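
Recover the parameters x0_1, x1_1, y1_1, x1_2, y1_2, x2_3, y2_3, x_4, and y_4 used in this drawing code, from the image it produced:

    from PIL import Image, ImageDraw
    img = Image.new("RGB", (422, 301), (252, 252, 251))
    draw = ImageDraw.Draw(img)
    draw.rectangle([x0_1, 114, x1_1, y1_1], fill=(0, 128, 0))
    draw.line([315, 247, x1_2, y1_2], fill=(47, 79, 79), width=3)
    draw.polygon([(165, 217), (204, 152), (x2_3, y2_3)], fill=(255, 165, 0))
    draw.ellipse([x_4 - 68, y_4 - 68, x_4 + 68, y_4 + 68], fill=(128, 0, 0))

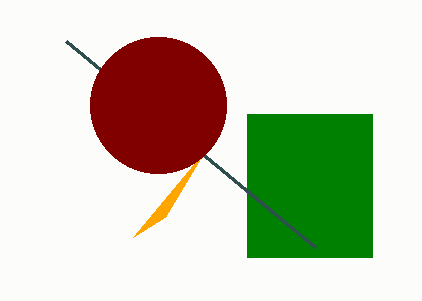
x0_1 = 247, x1_1 = 372, y1_1 = 257, x1_2 = 66, y1_2 = 41, x2_3 = 133, y2_3 = 237, x_4 = 158, y_4 = 105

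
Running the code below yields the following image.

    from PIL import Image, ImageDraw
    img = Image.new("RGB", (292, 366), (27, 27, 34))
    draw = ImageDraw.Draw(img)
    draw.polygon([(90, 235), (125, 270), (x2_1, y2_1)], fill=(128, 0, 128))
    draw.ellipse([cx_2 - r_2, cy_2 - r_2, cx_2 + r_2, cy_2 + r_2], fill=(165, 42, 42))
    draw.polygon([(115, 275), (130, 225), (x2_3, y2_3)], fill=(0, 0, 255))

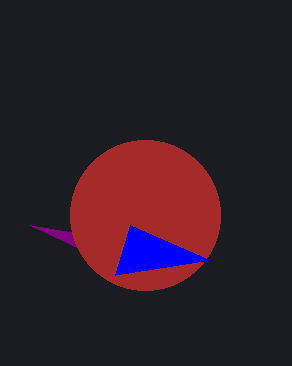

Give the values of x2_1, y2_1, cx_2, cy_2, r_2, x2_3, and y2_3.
x2_1 = 30; y2_1 = 225; cx_2 = 145; cy_2 = 215; r_2 = 75; x2_3 = 210; y2_3 = 260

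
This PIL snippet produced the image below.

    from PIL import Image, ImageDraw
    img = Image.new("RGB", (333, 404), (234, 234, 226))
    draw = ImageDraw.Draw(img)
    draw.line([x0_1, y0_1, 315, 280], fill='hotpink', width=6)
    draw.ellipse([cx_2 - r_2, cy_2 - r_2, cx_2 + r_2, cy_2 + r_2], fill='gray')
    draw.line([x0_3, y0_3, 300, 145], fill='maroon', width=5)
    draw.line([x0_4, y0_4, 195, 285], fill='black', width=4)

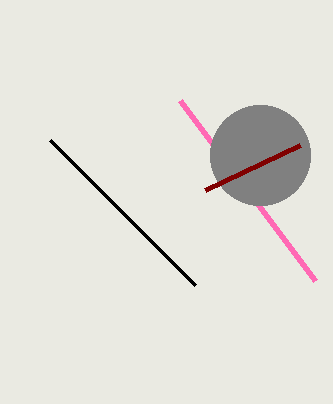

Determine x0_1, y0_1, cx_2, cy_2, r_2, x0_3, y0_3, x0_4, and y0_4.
x0_1 = 180, y0_1 = 100, cx_2 = 260, cy_2 = 155, r_2 = 50, x0_3 = 205, y0_3 = 190, x0_4 = 50, y0_4 = 140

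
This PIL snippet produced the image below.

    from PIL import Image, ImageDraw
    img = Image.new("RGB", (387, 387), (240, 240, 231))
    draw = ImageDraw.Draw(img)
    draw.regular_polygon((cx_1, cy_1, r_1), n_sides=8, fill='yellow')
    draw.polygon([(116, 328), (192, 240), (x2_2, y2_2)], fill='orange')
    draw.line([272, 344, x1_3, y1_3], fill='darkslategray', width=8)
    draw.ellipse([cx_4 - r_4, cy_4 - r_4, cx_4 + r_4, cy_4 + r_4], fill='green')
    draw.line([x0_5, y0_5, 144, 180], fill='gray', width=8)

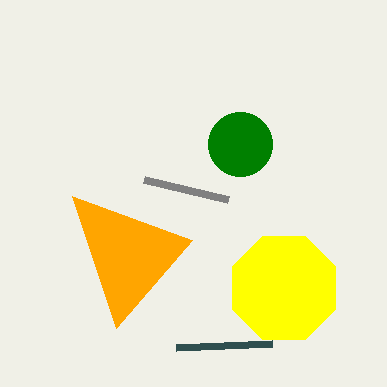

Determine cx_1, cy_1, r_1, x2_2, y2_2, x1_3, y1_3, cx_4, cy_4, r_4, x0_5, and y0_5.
cx_1 = 284; cy_1 = 288; r_1 = 56; x2_2 = 72; y2_2 = 196; x1_3 = 176; y1_3 = 348; cx_4 = 240; cy_4 = 144; r_4 = 32; x0_5 = 228; y0_5 = 200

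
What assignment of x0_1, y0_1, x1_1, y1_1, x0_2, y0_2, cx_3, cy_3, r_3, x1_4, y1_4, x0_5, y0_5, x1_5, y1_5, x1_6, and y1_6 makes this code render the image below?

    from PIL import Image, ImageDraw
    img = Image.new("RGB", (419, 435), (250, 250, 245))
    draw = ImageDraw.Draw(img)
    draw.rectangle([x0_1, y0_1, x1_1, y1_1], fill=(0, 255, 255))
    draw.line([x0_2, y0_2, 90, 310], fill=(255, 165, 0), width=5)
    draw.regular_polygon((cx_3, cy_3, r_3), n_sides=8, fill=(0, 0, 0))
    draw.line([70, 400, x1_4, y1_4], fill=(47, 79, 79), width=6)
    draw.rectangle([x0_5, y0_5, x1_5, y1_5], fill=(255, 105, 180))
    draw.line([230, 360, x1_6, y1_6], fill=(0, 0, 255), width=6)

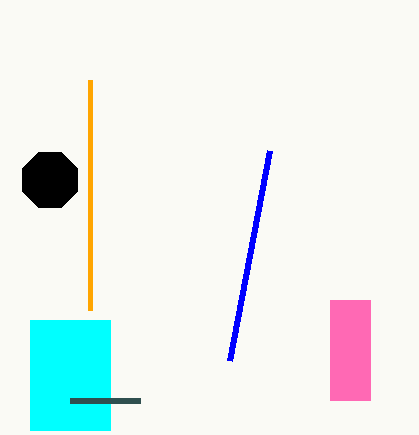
x0_1 = 30
y0_1 = 320
x1_1 = 110
y1_1 = 430
x0_2 = 90
y0_2 = 80
cx_3 = 50
cy_3 = 180
r_3 = 30
x1_4 = 140
y1_4 = 400
x0_5 = 330
y0_5 = 300
x1_5 = 370
y1_5 = 400
x1_6 = 270
y1_6 = 150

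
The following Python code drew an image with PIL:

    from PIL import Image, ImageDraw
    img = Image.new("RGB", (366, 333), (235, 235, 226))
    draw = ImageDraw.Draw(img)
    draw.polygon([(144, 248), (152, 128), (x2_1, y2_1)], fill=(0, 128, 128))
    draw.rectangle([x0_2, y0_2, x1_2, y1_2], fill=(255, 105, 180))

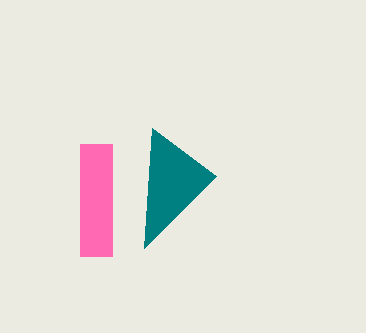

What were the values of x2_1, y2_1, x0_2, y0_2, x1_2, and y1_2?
x2_1 = 216, y2_1 = 176, x0_2 = 80, y0_2 = 144, x1_2 = 112, y1_2 = 256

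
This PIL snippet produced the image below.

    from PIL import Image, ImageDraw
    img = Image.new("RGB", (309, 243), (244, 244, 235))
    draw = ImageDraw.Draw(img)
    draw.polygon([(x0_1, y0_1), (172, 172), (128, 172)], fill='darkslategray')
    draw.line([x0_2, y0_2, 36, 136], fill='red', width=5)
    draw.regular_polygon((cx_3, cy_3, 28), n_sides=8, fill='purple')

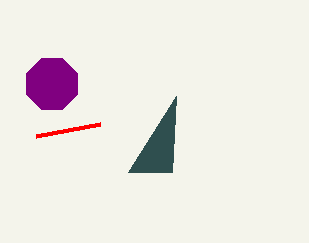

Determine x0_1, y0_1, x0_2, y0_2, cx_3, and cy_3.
x0_1 = 176
y0_1 = 96
x0_2 = 100
y0_2 = 124
cx_3 = 52
cy_3 = 84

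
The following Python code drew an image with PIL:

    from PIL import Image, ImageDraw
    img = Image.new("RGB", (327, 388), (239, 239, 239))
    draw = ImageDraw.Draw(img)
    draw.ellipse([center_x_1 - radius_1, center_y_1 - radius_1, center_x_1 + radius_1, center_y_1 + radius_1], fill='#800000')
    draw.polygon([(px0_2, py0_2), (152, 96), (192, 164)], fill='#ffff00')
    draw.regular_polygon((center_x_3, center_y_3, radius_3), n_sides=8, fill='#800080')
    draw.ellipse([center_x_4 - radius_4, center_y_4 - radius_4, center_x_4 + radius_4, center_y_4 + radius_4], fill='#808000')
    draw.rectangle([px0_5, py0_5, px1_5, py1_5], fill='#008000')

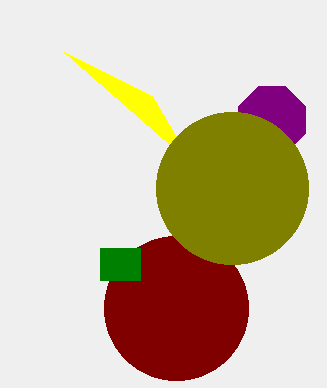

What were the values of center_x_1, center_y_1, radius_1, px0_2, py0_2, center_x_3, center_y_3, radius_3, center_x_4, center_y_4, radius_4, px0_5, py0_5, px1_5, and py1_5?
center_x_1 = 176; center_y_1 = 308; radius_1 = 72; px0_2 = 64; py0_2 = 52; center_x_3 = 272; center_y_3 = 120; radius_3 = 36; center_x_4 = 232; center_y_4 = 188; radius_4 = 76; px0_5 = 100; py0_5 = 248; px1_5 = 140; py1_5 = 280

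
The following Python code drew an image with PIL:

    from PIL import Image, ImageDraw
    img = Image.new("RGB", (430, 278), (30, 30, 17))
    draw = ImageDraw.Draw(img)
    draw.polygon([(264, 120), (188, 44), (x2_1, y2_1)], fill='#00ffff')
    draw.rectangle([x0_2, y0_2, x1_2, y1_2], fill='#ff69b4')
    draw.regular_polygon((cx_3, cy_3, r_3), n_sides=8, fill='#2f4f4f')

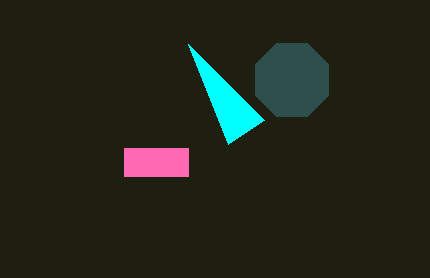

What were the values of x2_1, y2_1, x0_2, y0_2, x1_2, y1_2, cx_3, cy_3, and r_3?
x2_1 = 228
y2_1 = 144
x0_2 = 124
y0_2 = 148
x1_2 = 188
y1_2 = 176
cx_3 = 292
cy_3 = 80
r_3 = 40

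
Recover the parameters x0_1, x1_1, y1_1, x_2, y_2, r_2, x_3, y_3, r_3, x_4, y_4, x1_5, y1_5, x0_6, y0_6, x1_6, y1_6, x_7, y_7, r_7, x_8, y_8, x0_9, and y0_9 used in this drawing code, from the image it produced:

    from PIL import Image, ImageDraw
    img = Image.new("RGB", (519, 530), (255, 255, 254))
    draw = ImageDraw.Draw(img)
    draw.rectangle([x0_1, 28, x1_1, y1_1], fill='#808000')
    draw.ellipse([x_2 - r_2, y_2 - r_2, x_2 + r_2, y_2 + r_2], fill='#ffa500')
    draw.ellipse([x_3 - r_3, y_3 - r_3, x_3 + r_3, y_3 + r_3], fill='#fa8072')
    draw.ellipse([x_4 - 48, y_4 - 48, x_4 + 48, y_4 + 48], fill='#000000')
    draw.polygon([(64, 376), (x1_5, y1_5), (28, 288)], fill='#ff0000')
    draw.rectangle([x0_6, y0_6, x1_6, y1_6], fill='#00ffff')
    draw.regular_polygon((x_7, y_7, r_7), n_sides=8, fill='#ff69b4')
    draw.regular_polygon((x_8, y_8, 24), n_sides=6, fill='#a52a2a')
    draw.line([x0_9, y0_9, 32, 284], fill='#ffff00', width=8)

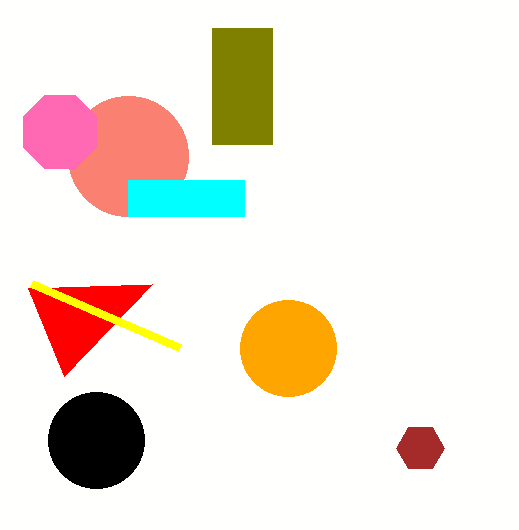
x0_1 = 212, x1_1 = 272, y1_1 = 144, x_2 = 288, y_2 = 348, r_2 = 48, x_3 = 128, y_3 = 156, r_3 = 60, x_4 = 96, y_4 = 440, x1_5 = 152, y1_5 = 284, x0_6 = 128, y0_6 = 180, x1_6 = 244, y1_6 = 216, x_7 = 60, y_7 = 132, r_7 = 40, x_8 = 420, y_8 = 448, x0_9 = 180, y0_9 = 348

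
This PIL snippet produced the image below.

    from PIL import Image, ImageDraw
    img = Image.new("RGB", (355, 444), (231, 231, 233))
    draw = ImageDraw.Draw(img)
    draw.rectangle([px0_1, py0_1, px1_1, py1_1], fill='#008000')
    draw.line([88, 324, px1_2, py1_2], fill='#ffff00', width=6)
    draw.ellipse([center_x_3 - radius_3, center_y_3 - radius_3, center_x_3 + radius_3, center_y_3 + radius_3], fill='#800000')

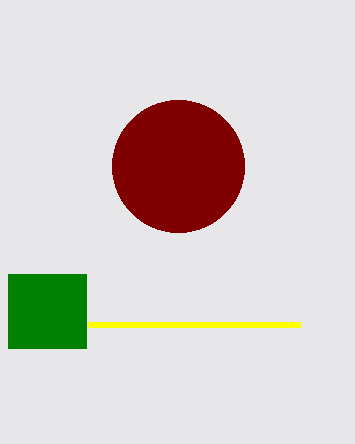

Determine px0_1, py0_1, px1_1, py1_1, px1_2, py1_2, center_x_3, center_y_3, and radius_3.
px0_1 = 8, py0_1 = 274, px1_1 = 86, py1_1 = 348, px1_2 = 300, py1_2 = 324, center_x_3 = 178, center_y_3 = 166, radius_3 = 66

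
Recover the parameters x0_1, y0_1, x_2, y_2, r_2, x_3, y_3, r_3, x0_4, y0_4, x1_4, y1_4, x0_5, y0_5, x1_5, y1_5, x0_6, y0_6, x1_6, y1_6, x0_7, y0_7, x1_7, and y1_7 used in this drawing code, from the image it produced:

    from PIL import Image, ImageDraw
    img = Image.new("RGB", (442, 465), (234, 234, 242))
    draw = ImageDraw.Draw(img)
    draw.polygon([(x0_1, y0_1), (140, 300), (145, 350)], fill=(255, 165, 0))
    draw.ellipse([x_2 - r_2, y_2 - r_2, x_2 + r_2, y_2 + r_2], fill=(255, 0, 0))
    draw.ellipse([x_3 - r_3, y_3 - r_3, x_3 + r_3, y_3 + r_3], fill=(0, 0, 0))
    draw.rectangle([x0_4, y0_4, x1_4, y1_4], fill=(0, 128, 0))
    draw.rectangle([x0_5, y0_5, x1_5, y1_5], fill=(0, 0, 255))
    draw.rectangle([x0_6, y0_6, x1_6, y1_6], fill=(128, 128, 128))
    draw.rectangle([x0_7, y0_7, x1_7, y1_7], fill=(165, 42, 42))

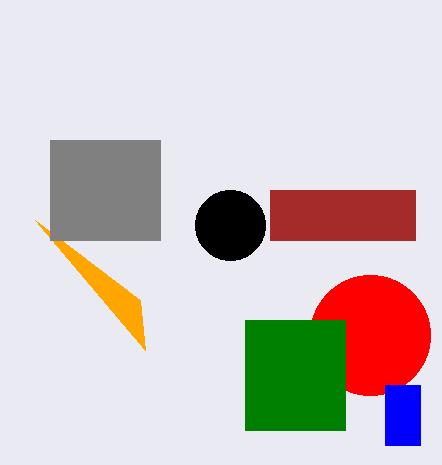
x0_1 = 35; y0_1 = 220; x_2 = 370; y_2 = 335; r_2 = 60; x_3 = 230; y_3 = 225; r_3 = 35; x0_4 = 245; y0_4 = 320; x1_4 = 345; y1_4 = 430; x0_5 = 385; y0_5 = 385; x1_5 = 420; y1_5 = 445; x0_6 = 50; y0_6 = 140; x1_6 = 160; y1_6 = 240; x0_7 = 270; y0_7 = 190; x1_7 = 415; y1_7 = 240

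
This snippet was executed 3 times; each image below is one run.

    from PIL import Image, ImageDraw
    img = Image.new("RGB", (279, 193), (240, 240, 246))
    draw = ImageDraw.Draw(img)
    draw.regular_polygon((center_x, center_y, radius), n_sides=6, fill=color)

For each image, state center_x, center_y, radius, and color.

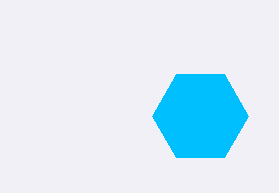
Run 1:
center_x = 200; center_y = 116; radius = 48; color = 'deepskyblue'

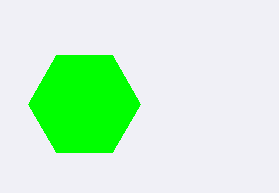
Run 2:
center_x = 84
center_y = 104
radius = 56
color = 'lime'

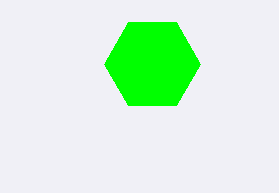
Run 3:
center_x = 152; center_y = 64; radius = 48; color = 'lime'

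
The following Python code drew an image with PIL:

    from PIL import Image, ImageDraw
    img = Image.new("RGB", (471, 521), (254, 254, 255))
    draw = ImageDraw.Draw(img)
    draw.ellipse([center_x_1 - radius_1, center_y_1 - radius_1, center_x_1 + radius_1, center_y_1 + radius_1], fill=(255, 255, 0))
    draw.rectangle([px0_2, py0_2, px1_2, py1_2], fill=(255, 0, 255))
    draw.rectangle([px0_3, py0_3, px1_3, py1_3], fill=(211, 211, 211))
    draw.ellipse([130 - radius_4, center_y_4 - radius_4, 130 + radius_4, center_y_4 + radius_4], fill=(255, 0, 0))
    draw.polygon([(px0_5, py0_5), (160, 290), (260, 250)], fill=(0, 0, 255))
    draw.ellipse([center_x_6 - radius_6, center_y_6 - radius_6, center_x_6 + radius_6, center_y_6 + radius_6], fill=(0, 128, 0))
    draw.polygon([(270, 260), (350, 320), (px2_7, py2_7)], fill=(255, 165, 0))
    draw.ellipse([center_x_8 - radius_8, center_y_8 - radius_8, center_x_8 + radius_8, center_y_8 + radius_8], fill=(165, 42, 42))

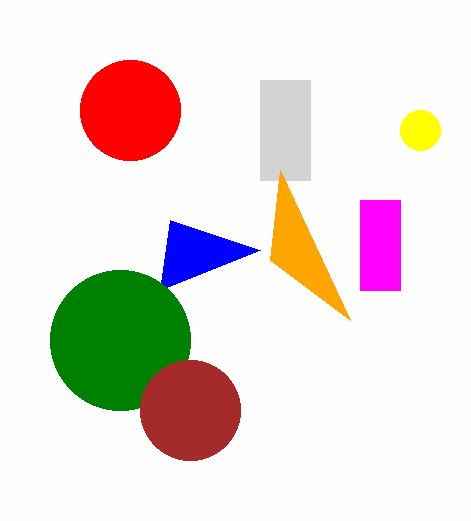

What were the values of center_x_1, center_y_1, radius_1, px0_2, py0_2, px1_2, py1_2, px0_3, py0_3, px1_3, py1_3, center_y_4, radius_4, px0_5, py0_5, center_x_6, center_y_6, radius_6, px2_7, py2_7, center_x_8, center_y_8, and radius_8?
center_x_1 = 420
center_y_1 = 130
radius_1 = 20
px0_2 = 360
py0_2 = 200
px1_2 = 400
py1_2 = 290
px0_3 = 260
py0_3 = 80
px1_3 = 310
py1_3 = 180
center_y_4 = 110
radius_4 = 50
px0_5 = 170
py0_5 = 220
center_x_6 = 120
center_y_6 = 340
radius_6 = 70
px2_7 = 280
py2_7 = 170
center_x_8 = 190
center_y_8 = 410
radius_8 = 50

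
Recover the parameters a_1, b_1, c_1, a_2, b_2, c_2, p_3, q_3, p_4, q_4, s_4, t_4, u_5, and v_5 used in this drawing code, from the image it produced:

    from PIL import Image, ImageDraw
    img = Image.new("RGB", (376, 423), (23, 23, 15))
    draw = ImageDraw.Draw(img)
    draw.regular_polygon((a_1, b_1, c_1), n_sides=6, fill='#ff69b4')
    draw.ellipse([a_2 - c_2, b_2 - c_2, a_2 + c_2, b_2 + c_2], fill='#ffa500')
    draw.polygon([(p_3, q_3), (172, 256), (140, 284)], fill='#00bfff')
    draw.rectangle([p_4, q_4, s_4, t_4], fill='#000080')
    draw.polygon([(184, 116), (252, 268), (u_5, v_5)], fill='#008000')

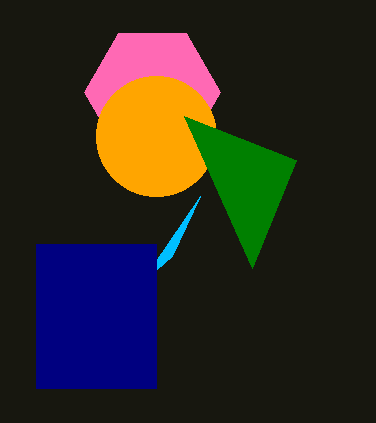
a_1 = 152; b_1 = 92; c_1 = 68; a_2 = 156; b_2 = 136; c_2 = 60; p_3 = 200; q_3 = 196; p_4 = 36; q_4 = 244; s_4 = 156; t_4 = 388; u_5 = 296; v_5 = 160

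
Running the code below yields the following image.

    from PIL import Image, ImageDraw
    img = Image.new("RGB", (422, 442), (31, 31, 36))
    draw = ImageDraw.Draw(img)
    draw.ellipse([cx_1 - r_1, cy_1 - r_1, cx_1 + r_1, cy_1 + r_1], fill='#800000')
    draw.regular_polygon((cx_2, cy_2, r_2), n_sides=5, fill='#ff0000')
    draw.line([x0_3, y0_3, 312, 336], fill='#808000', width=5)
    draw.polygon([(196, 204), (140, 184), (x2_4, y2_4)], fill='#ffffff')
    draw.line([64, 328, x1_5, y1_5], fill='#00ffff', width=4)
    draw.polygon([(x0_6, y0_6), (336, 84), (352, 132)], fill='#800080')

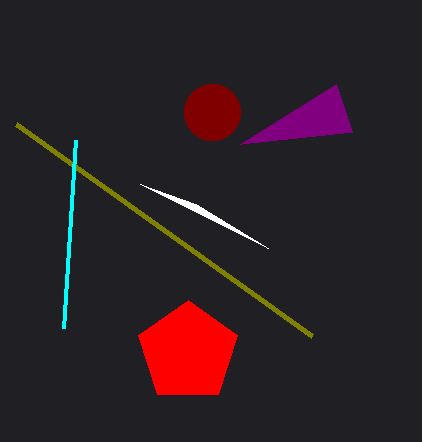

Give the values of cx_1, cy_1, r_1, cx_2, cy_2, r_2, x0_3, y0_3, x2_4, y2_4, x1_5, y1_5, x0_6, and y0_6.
cx_1 = 212, cy_1 = 112, r_1 = 28, cx_2 = 188, cy_2 = 352, r_2 = 52, x0_3 = 16, y0_3 = 124, x2_4 = 268, y2_4 = 248, x1_5 = 76, y1_5 = 140, x0_6 = 240, y0_6 = 144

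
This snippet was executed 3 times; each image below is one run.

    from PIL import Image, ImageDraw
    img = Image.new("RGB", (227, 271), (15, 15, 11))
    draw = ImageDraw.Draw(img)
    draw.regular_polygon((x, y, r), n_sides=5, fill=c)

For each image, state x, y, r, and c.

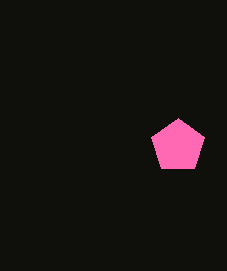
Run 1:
x = 178; y = 146; r = 28; c = 'hotpink'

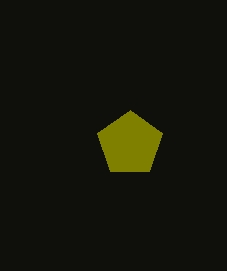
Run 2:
x = 130, y = 144, r = 34, c = 'olive'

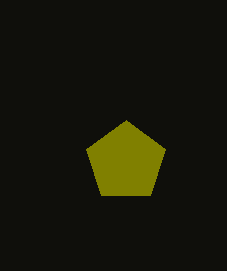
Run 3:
x = 126; y = 162; r = 42; c = 'olive'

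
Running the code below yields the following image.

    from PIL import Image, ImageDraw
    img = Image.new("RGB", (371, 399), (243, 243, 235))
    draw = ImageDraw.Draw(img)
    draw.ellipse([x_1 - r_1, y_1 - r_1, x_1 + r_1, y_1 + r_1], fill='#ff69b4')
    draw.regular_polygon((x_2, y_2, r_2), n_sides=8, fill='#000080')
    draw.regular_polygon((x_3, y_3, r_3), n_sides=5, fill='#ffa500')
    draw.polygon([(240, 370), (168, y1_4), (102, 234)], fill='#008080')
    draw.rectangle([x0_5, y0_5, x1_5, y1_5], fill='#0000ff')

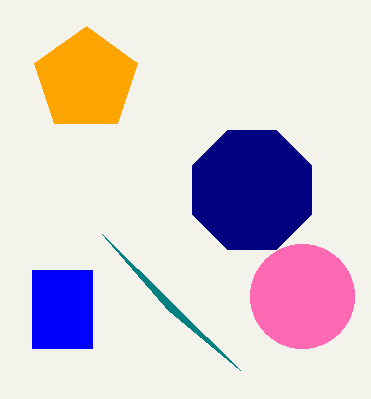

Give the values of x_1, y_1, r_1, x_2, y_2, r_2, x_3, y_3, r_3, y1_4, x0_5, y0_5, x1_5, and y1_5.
x_1 = 302, y_1 = 296, r_1 = 52, x_2 = 252, y_2 = 190, r_2 = 64, x_3 = 86, y_3 = 80, r_3 = 54, y1_4 = 310, x0_5 = 32, y0_5 = 270, x1_5 = 92, y1_5 = 348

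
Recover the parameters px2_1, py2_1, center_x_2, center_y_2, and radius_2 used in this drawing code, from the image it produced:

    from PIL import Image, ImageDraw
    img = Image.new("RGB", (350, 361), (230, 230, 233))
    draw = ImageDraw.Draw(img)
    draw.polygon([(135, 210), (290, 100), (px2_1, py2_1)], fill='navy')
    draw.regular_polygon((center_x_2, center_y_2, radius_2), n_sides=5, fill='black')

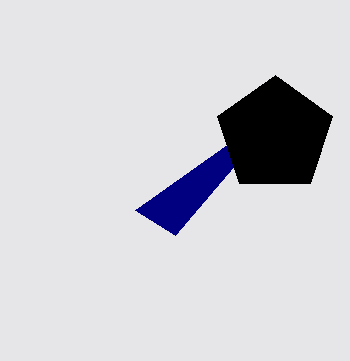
px2_1 = 175, py2_1 = 235, center_x_2 = 275, center_y_2 = 135, radius_2 = 60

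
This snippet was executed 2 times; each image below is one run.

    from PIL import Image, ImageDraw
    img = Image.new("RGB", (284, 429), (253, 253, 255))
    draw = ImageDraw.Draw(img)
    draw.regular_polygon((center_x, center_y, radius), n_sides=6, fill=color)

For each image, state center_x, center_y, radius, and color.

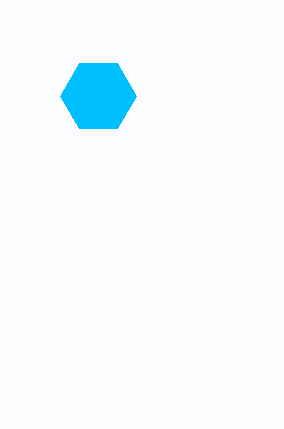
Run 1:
center_x = 98, center_y = 96, radius = 38, color = 'deepskyblue'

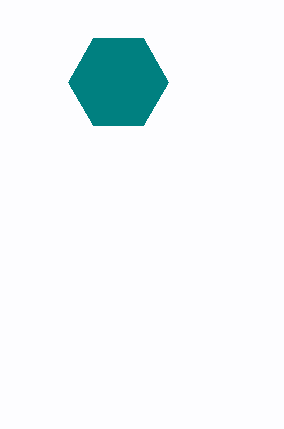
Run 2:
center_x = 118, center_y = 82, radius = 50, color = 'teal'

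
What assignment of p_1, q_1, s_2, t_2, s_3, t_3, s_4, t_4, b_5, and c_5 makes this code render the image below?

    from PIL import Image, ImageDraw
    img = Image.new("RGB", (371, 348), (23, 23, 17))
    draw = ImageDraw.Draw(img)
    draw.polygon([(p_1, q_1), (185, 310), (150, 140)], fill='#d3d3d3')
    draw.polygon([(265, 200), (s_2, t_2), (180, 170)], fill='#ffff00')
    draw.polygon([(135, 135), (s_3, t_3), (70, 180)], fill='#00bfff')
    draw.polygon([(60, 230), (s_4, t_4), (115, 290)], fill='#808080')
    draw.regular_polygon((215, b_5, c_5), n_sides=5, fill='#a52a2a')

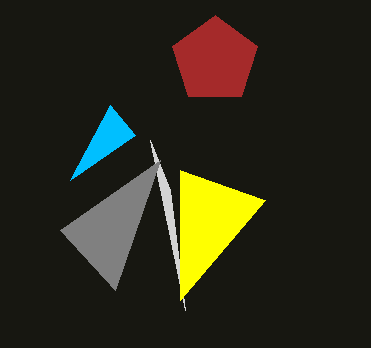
p_1 = 170, q_1 = 190, s_2 = 180, t_2 = 300, s_3 = 110, t_3 = 105, s_4 = 160, t_4 = 160, b_5 = 60, c_5 = 45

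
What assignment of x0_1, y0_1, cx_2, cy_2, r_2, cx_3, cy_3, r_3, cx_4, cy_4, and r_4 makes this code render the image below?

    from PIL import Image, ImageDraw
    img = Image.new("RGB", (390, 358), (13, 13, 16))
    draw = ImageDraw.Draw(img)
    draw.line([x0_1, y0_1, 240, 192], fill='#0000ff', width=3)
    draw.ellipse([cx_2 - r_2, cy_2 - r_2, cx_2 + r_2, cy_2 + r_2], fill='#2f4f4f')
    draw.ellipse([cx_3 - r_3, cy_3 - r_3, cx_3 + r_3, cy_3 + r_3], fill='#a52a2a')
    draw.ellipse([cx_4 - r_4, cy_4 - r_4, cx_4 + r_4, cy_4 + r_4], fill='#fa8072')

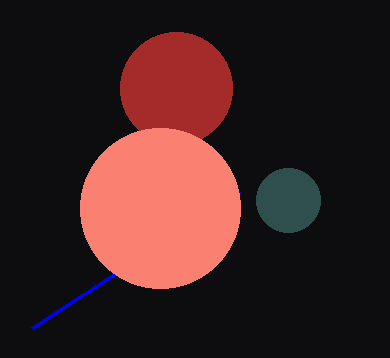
x0_1 = 32; y0_1 = 328; cx_2 = 288; cy_2 = 200; r_2 = 32; cx_3 = 176; cy_3 = 88; r_3 = 56; cx_4 = 160; cy_4 = 208; r_4 = 80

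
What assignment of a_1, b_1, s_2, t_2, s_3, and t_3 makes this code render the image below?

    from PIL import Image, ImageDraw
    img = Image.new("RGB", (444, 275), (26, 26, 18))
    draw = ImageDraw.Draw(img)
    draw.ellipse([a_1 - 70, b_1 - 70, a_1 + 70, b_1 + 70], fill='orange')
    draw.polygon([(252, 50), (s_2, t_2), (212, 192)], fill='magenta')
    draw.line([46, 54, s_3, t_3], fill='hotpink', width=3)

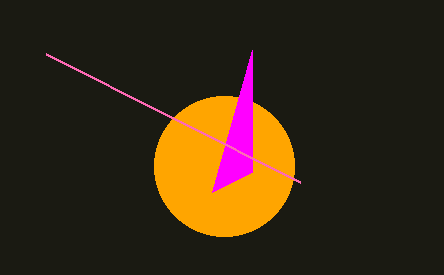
a_1 = 224; b_1 = 166; s_2 = 252; t_2 = 172; s_3 = 300; t_3 = 182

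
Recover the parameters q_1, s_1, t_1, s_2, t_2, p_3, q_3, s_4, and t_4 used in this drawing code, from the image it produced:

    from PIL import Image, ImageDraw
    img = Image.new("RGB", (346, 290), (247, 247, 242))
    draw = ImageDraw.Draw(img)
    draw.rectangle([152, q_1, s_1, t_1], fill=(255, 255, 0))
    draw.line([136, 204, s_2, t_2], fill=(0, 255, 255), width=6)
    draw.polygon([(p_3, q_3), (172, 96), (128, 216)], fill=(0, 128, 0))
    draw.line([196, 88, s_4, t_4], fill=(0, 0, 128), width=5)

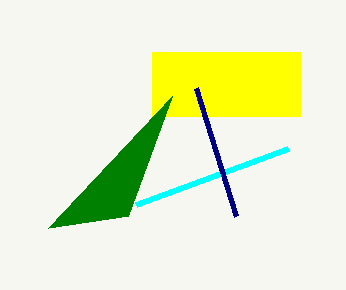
q_1 = 52
s_1 = 300
t_1 = 116
s_2 = 288
t_2 = 148
p_3 = 48
q_3 = 228
s_4 = 236
t_4 = 216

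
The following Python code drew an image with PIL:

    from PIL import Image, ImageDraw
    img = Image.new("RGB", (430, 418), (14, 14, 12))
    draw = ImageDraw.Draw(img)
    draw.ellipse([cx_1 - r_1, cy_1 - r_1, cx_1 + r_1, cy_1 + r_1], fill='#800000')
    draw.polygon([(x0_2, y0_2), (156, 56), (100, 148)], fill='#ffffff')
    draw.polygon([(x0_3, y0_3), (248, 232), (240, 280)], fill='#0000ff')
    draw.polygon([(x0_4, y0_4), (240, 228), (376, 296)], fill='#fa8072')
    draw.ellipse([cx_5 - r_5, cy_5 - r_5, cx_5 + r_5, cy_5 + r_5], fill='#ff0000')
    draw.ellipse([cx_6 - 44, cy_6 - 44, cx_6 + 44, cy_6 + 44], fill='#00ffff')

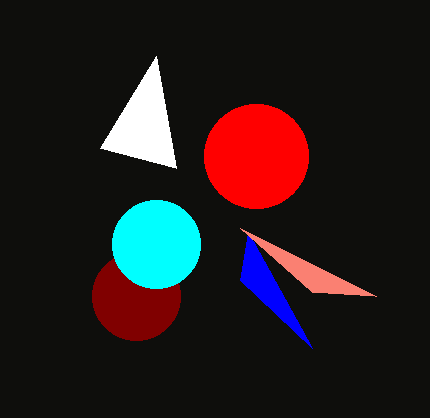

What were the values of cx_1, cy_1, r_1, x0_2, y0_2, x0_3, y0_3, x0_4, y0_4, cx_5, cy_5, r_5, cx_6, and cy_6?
cx_1 = 136, cy_1 = 296, r_1 = 44, x0_2 = 176, y0_2 = 168, x0_3 = 312, y0_3 = 348, x0_4 = 312, y0_4 = 292, cx_5 = 256, cy_5 = 156, r_5 = 52, cx_6 = 156, cy_6 = 244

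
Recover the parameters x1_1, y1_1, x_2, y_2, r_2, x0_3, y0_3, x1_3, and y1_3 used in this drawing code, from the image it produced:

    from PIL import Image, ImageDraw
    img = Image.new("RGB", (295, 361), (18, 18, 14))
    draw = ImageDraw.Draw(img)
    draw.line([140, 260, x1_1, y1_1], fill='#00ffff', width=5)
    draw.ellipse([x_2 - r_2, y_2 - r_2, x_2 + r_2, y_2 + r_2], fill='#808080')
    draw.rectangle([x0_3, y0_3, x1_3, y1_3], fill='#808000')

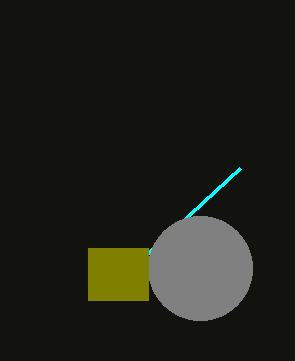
x1_1 = 240
y1_1 = 168
x_2 = 200
y_2 = 268
r_2 = 52
x0_3 = 88
y0_3 = 248
x1_3 = 148
y1_3 = 300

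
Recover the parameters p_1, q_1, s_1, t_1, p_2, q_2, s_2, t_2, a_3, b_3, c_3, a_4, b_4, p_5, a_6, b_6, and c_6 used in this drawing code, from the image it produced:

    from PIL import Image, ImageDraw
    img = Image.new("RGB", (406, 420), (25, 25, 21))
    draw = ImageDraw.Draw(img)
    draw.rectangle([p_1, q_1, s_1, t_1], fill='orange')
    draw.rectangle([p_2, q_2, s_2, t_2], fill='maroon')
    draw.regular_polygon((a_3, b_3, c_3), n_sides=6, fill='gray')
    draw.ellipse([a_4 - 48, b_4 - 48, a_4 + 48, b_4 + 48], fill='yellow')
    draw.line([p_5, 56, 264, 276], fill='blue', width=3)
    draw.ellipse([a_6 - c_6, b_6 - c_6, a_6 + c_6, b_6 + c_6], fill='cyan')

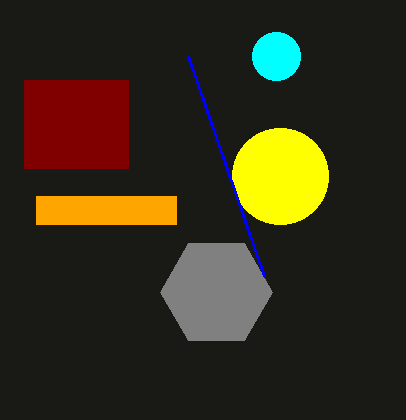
p_1 = 36; q_1 = 196; s_1 = 176; t_1 = 224; p_2 = 24; q_2 = 80; s_2 = 128; t_2 = 168; a_3 = 216; b_3 = 292; c_3 = 56; a_4 = 280; b_4 = 176; p_5 = 188; a_6 = 276; b_6 = 56; c_6 = 24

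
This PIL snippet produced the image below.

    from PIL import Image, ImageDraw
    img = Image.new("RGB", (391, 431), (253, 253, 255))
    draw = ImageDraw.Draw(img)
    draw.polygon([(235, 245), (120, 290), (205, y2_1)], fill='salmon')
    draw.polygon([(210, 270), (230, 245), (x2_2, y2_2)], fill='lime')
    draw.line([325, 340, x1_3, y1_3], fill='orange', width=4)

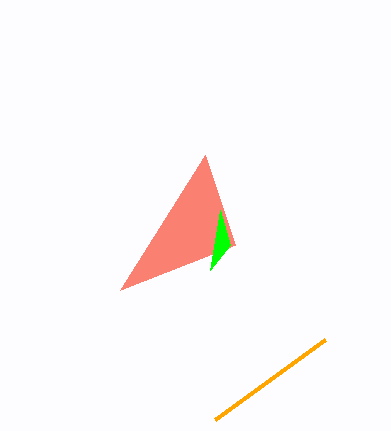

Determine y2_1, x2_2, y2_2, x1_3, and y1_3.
y2_1 = 155; x2_2 = 220; y2_2 = 210; x1_3 = 215; y1_3 = 420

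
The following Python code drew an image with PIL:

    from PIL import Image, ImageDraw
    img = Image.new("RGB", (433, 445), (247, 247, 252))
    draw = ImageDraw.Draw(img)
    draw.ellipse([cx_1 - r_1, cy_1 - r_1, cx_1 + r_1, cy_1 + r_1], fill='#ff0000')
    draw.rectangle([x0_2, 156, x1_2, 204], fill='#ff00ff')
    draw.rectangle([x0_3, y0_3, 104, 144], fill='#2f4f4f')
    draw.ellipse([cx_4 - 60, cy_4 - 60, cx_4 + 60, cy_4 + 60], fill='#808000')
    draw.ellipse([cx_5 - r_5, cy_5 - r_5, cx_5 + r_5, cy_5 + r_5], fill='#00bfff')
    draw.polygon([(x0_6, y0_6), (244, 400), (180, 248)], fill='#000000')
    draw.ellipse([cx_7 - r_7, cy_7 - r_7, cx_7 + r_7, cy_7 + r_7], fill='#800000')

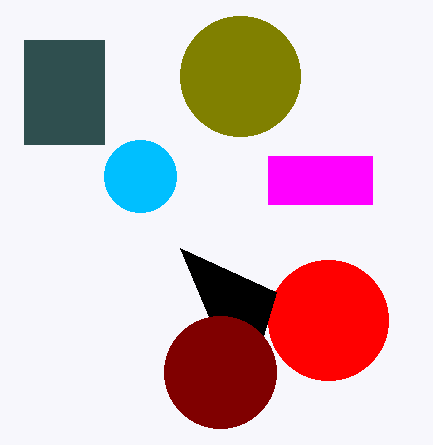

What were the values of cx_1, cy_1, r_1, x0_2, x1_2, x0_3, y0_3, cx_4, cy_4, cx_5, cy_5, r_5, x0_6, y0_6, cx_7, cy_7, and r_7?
cx_1 = 328, cy_1 = 320, r_1 = 60, x0_2 = 268, x1_2 = 372, x0_3 = 24, y0_3 = 40, cx_4 = 240, cy_4 = 76, cx_5 = 140, cy_5 = 176, r_5 = 36, x0_6 = 276, y0_6 = 292, cx_7 = 220, cy_7 = 372, r_7 = 56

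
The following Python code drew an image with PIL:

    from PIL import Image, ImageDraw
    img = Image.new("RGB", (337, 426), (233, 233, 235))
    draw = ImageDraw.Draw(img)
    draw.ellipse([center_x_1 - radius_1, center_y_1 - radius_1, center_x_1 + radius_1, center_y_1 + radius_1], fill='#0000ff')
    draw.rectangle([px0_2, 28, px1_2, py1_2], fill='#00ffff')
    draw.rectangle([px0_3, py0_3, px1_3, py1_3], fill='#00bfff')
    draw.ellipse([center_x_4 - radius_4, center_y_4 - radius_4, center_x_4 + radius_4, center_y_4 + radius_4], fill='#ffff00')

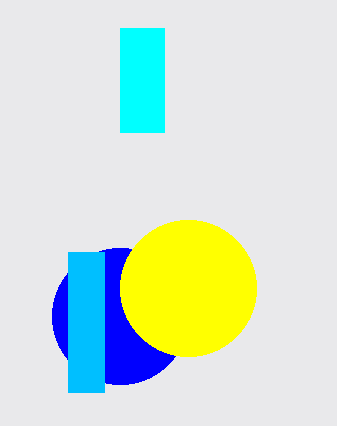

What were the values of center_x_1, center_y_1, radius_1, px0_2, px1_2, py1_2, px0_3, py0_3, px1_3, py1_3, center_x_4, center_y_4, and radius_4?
center_x_1 = 120, center_y_1 = 316, radius_1 = 68, px0_2 = 120, px1_2 = 164, py1_2 = 132, px0_3 = 68, py0_3 = 252, px1_3 = 104, py1_3 = 392, center_x_4 = 188, center_y_4 = 288, radius_4 = 68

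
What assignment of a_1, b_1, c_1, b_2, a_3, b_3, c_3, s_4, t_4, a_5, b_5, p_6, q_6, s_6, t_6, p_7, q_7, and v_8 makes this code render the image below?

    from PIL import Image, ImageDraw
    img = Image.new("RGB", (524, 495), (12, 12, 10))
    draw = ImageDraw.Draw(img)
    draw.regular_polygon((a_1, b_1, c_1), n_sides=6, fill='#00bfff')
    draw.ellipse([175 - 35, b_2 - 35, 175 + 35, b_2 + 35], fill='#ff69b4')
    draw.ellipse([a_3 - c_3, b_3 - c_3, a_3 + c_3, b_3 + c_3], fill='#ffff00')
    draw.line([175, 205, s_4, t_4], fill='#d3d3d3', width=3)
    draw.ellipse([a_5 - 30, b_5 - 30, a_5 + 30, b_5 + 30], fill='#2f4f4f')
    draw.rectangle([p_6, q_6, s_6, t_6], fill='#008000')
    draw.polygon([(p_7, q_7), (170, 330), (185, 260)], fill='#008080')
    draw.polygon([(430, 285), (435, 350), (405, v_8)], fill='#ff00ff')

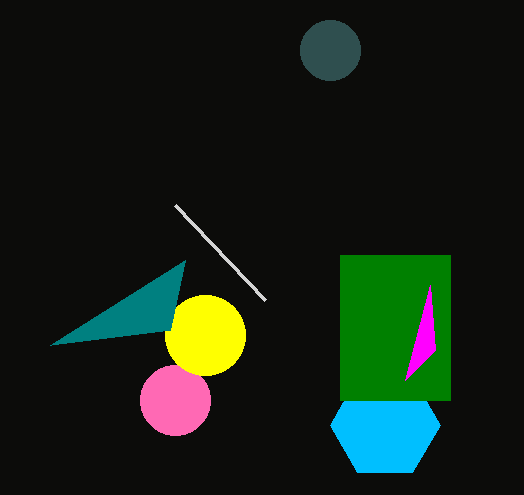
a_1 = 385, b_1 = 425, c_1 = 55, b_2 = 400, a_3 = 205, b_3 = 335, c_3 = 40, s_4 = 265, t_4 = 300, a_5 = 330, b_5 = 50, p_6 = 340, q_6 = 255, s_6 = 450, t_6 = 400, p_7 = 50, q_7 = 345, v_8 = 380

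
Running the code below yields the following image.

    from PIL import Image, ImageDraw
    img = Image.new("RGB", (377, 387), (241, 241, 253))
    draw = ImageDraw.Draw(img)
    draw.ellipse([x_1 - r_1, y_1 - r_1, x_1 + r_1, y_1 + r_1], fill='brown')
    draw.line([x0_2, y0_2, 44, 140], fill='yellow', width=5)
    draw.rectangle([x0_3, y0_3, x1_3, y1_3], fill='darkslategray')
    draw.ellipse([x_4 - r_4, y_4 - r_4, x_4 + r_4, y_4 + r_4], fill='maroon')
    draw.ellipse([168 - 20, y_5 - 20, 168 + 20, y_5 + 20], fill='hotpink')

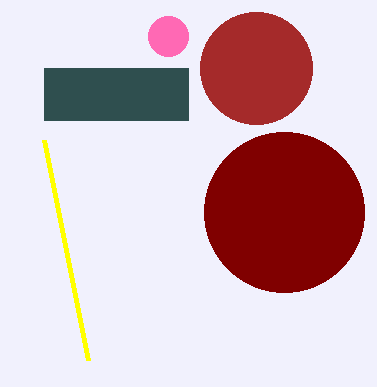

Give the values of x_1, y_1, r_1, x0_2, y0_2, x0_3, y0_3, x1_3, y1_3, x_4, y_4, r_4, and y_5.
x_1 = 256; y_1 = 68; r_1 = 56; x0_2 = 88; y0_2 = 360; x0_3 = 44; y0_3 = 68; x1_3 = 188; y1_3 = 120; x_4 = 284; y_4 = 212; r_4 = 80; y_5 = 36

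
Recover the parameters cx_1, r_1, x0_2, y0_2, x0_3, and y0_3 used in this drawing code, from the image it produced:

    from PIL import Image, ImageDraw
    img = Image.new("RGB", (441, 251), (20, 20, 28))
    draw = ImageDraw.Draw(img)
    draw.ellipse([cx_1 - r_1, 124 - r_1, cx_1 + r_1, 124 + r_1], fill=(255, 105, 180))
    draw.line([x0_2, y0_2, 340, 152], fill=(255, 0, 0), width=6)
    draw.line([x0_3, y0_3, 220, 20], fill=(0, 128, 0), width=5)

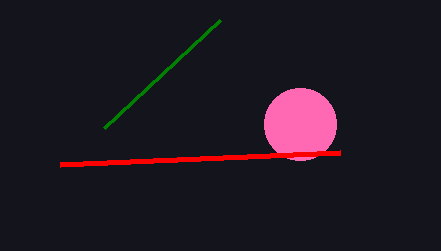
cx_1 = 300
r_1 = 36
x0_2 = 60
y0_2 = 164
x0_3 = 104
y0_3 = 128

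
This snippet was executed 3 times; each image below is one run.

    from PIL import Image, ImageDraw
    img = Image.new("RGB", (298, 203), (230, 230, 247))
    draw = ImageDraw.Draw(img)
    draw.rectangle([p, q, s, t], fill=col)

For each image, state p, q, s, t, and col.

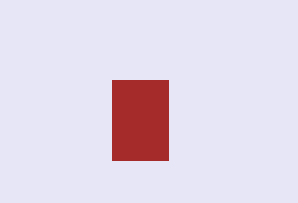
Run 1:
p = 112
q = 80
s = 168
t = 160
col = 'brown'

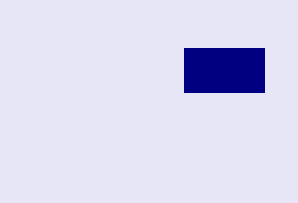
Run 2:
p = 184; q = 48; s = 264; t = 92; col = 'navy'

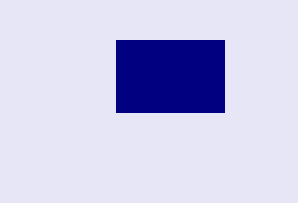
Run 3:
p = 116, q = 40, s = 224, t = 112, col = 'navy'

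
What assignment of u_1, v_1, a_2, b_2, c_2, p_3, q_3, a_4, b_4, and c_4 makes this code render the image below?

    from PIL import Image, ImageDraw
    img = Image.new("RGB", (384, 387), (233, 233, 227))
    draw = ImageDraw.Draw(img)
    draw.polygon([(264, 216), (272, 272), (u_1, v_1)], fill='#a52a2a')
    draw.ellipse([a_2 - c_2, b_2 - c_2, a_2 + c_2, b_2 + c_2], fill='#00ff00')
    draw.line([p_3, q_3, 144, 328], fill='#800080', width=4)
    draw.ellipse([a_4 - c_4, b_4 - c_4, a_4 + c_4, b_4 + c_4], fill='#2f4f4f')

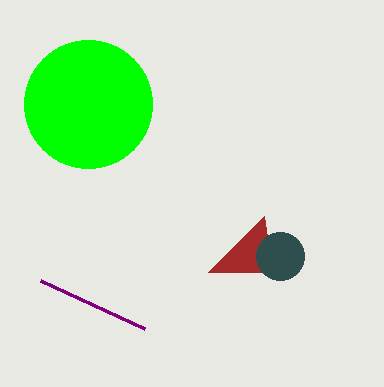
u_1 = 208, v_1 = 272, a_2 = 88, b_2 = 104, c_2 = 64, p_3 = 40, q_3 = 280, a_4 = 280, b_4 = 256, c_4 = 24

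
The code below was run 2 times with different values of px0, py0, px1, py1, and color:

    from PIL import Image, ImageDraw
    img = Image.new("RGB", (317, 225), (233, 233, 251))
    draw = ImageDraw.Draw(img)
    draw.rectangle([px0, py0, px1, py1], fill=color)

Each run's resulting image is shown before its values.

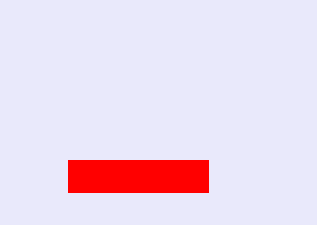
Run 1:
px0 = 68
py0 = 160
px1 = 208
py1 = 192
color = 'red'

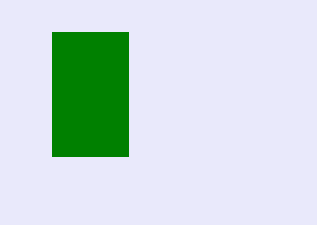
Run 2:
px0 = 52
py0 = 32
px1 = 128
py1 = 156
color = 'green'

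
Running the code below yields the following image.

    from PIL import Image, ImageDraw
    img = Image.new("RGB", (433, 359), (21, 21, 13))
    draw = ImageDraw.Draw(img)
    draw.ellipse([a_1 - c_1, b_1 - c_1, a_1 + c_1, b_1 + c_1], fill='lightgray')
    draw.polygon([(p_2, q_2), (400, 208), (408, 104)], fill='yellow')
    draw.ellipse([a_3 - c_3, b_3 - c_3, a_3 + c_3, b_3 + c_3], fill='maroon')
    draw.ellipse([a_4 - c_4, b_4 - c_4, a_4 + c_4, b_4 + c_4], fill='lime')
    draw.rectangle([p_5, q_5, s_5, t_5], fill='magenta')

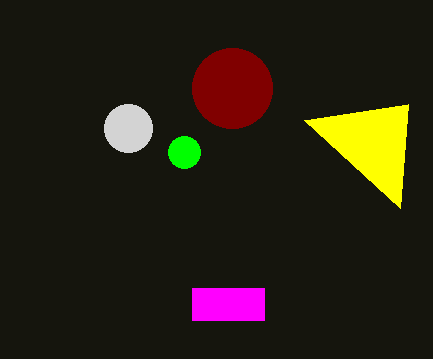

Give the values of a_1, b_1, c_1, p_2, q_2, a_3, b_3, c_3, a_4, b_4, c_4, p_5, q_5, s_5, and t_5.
a_1 = 128
b_1 = 128
c_1 = 24
p_2 = 304
q_2 = 120
a_3 = 232
b_3 = 88
c_3 = 40
a_4 = 184
b_4 = 152
c_4 = 16
p_5 = 192
q_5 = 288
s_5 = 264
t_5 = 320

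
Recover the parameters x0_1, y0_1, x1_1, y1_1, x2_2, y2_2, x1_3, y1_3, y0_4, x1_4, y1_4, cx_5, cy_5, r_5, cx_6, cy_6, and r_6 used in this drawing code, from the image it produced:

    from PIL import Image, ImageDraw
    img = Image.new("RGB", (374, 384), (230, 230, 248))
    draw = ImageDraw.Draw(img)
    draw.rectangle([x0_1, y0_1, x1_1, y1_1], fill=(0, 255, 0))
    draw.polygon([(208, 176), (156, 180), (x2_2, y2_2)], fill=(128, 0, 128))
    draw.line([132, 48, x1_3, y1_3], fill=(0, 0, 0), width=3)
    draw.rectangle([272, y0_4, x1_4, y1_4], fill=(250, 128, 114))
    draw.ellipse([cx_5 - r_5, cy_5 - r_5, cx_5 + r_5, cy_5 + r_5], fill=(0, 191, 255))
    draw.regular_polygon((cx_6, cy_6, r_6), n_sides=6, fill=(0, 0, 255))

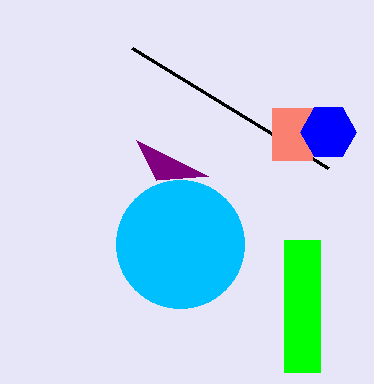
x0_1 = 284, y0_1 = 240, x1_1 = 320, y1_1 = 372, x2_2 = 136, y2_2 = 140, x1_3 = 328, y1_3 = 168, y0_4 = 108, x1_4 = 312, y1_4 = 160, cx_5 = 180, cy_5 = 244, r_5 = 64, cx_6 = 328, cy_6 = 132, r_6 = 28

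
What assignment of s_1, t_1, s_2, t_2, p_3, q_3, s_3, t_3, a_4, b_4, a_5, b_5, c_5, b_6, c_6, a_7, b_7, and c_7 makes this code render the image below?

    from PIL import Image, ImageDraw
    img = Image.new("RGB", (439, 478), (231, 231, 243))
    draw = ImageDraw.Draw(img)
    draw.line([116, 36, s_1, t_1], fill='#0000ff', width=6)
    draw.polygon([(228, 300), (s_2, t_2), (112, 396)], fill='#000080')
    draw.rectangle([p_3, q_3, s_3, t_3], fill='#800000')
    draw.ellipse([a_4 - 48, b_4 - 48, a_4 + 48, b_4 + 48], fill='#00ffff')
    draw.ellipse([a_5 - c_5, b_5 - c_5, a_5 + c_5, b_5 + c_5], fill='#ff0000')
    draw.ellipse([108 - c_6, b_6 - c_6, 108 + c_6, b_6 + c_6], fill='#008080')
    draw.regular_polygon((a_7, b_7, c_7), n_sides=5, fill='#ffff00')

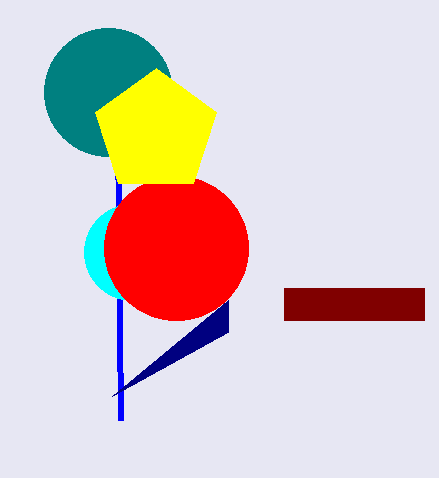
s_1 = 120
t_1 = 420
s_2 = 228
t_2 = 332
p_3 = 284
q_3 = 288
s_3 = 424
t_3 = 320
a_4 = 132
b_4 = 252
a_5 = 176
b_5 = 248
c_5 = 72
b_6 = 92
c_6 = 64
a_7 = 156
b_7 = 132
c_7 = 64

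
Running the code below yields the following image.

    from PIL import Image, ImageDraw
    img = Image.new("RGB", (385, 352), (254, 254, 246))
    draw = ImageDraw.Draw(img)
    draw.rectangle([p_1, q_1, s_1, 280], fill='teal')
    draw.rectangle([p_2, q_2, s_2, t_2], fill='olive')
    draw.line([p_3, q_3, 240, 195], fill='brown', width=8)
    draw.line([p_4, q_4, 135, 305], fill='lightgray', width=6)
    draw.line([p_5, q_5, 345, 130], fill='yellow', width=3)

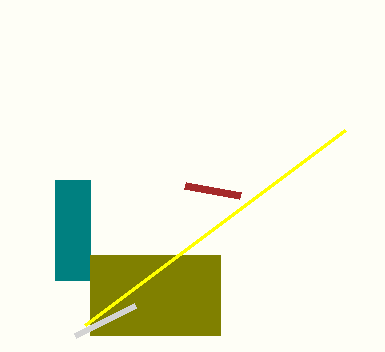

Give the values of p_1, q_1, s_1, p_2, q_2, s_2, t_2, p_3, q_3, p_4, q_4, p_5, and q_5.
p_1 = 55; q_1 = 180; s_1 = 90; p_2 = 90; q_2 = 255; s_2 = 220; t_2 = 335; p_3 = 185; q_3 = 185; p_4 = 75; q_4 = 335; p_5 = 85; q_5 = 325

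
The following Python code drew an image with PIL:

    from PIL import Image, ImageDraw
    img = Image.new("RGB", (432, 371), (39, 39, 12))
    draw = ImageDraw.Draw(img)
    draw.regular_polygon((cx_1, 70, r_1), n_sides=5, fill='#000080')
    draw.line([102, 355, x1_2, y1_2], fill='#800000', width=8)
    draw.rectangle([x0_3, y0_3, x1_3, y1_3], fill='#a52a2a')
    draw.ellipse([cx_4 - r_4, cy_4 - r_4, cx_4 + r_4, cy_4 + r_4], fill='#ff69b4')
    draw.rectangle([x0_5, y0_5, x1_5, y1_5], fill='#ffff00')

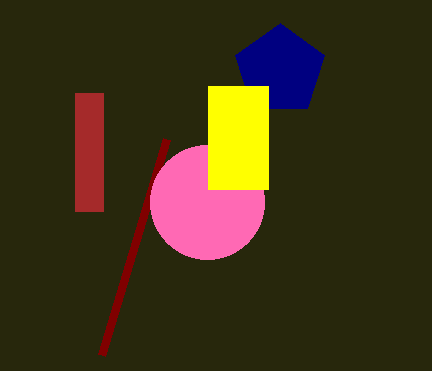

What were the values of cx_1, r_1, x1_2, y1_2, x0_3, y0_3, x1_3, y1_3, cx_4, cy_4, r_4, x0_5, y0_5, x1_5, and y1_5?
cx_1 = 280; r_1 = 47; x1_2 = 167; y1_2 = 139; x0_3 = 75; y0_3 = 93; x1_3 = 103; y1_3 = 211; cx_4 = 207; cy_4 = 202; r_4 = 57; x0_5 = 208; y0_5 = 86; x1_5 = 268; y1_5 = 189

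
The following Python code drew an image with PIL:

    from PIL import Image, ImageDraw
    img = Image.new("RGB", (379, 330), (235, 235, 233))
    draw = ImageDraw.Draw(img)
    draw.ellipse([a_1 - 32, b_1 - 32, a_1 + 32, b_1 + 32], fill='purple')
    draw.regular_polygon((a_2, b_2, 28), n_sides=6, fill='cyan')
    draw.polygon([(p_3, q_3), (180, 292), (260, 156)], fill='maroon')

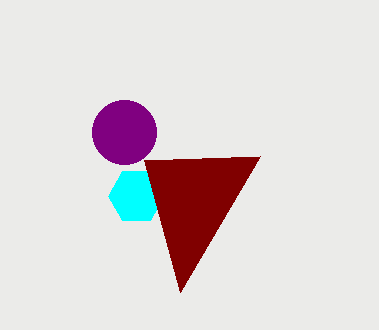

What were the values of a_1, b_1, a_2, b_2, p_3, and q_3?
a_1 = 124, b_1 = 132, a_2 = 136, b_2 = 196, p_3 = 144, q_3 = 160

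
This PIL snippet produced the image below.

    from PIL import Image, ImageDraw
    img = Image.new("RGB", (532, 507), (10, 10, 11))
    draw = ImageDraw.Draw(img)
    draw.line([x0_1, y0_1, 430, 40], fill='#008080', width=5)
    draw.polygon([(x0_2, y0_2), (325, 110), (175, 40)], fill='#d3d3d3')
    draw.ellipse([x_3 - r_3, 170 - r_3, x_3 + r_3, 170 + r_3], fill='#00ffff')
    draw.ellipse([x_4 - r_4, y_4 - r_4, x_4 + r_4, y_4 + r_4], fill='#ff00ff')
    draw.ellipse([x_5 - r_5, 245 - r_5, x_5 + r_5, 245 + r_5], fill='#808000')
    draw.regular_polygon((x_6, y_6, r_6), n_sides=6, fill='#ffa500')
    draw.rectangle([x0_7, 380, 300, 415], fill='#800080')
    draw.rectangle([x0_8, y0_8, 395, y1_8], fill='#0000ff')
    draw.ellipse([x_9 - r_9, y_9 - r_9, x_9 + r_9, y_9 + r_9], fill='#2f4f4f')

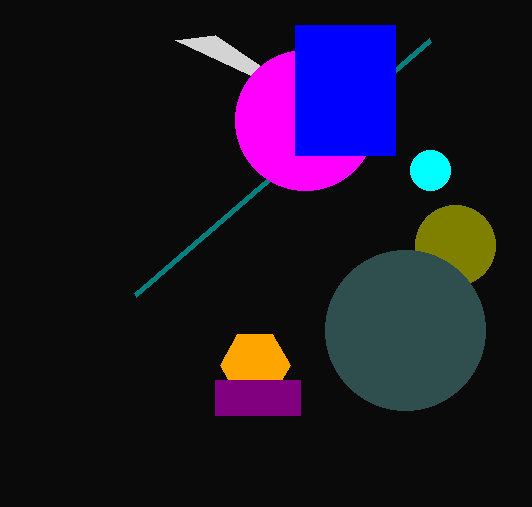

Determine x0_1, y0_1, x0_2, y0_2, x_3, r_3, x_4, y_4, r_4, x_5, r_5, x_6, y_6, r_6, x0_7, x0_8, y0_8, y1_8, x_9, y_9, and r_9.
x0_1 = 135
y0_1 = 295
x0_2 = 215
y0_2 = 35
x_3 = 430
r_3 = 20
x_4 = 305
y_4 = 120
r_4 = 70
x_5 = 455
r_5 = 40
x_6 = 255
y_6 = 365
r_6 = 35
x0_7 = 215
x0_8 = 295
y0_8 = 25
y1_8 = 155
x_9 = 405
y_9 = 330
r_9 = 80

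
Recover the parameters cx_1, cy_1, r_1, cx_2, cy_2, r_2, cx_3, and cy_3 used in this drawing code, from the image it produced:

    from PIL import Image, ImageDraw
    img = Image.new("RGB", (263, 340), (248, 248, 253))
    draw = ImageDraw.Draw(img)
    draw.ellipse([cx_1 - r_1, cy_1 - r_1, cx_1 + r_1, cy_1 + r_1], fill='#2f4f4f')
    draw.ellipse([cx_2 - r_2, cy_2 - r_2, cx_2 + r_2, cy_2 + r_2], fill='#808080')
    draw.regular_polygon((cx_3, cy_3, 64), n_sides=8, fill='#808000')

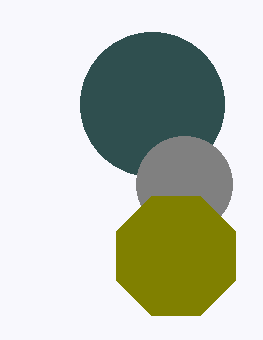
cx_1 = 152; cy_1 = 104; r_1 = 72; cx_2 = 184; cy_2 = 184; r_2 = 48; cx_3 = 176; cy_3 = 256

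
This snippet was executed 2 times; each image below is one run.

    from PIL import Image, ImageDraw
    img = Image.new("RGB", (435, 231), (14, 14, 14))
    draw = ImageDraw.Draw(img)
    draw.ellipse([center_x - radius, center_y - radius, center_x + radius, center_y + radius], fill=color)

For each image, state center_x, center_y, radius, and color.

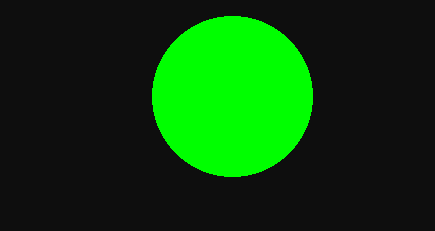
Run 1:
center_x = 232
center_y = 96
radius = 80
color = 'lime'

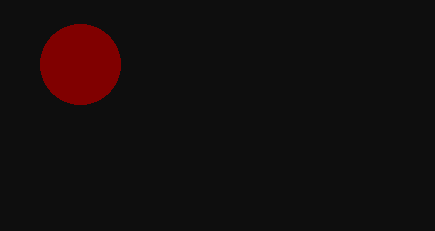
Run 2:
center_x = 80; center_y = 64; radius = 40; color = 'maroon'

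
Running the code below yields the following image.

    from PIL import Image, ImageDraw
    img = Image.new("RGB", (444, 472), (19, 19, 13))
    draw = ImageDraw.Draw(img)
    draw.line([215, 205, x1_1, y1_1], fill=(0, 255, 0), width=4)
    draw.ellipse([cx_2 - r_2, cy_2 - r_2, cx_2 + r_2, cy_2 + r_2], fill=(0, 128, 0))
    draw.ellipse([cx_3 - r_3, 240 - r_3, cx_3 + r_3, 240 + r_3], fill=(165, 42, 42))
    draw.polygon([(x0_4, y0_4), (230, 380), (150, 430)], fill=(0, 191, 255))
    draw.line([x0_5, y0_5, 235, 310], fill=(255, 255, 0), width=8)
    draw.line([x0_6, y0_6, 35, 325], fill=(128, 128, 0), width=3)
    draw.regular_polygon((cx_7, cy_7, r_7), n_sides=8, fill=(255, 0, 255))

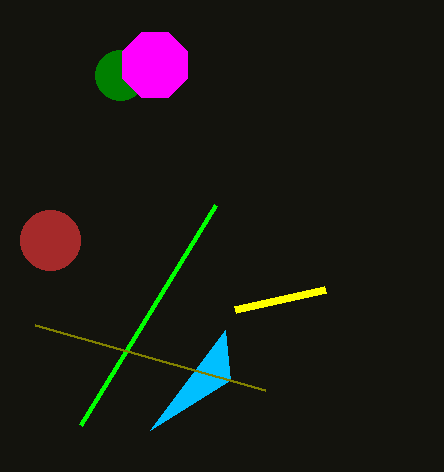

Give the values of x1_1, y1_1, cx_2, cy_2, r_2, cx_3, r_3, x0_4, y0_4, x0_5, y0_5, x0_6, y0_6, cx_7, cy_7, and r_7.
x1_1 = 80
y1_1 = 425
cx_2 = 120
cy_2 = 75
r_2 = 25
cx_3 = 50
r_3 = 30
x0_4 = 225
y0_4 = 330
x0_5 = 325
y0_5 = 290
x0_6 = 265
y0_6 = 390
cx_7 = 155
cy_7 = 65
r_7 = 35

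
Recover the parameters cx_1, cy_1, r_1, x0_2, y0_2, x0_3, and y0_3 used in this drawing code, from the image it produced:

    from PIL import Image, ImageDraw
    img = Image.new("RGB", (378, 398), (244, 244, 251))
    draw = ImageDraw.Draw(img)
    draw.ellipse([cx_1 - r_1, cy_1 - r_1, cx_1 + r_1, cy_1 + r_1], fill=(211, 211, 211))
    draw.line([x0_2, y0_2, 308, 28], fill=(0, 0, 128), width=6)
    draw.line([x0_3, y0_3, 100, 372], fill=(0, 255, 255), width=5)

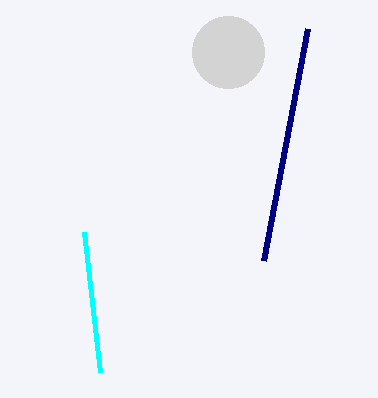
cx_1 = 228
cy_1 = 52
r_1 = 36
x0_2 = 264
y0_2 = 260
x0_3 = 84
y0_3 = 232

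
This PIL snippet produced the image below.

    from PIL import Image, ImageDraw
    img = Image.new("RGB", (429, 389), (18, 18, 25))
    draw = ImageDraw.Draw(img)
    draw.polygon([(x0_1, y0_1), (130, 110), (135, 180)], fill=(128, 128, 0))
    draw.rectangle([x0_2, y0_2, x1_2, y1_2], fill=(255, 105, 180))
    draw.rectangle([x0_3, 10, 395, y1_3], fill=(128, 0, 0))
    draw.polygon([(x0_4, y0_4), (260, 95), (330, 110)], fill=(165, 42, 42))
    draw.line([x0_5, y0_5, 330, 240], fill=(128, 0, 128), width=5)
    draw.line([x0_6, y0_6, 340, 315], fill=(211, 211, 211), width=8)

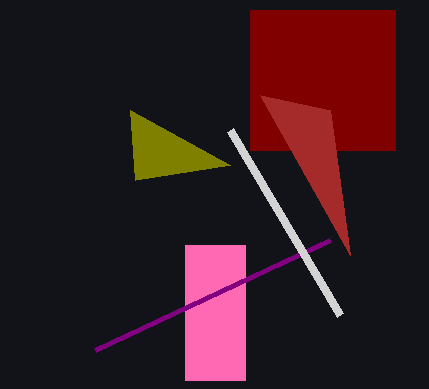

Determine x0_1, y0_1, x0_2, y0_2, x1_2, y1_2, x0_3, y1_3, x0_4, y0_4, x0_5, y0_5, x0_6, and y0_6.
x0_1 = 230; y0_1 = 165; x0_2 = 185; y0_2 = 245; x1_2 = 245; y1_2 = 380; x0_3 = 250; y1_3 = 150; x0_4 = 350; y0_4 = 255; x0_5 = 95; y0_5 = 350; x0_6 = 230; y0_6 = 130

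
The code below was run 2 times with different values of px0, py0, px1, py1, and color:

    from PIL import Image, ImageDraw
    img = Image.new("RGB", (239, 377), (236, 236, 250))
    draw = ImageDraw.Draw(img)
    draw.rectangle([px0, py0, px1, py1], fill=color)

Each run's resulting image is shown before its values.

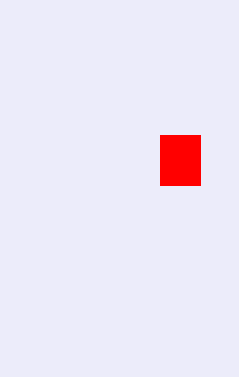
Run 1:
px0 = 160
py0 = 135
px1 = 200
py1 = 185
color = 'red'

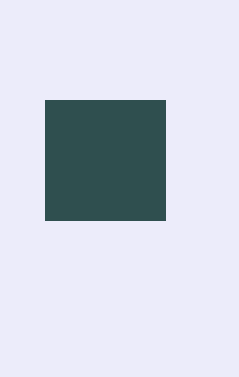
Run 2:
px0 = 45; py0 = 100; px1 = 165; py1 = 220; color = 'darkslategray'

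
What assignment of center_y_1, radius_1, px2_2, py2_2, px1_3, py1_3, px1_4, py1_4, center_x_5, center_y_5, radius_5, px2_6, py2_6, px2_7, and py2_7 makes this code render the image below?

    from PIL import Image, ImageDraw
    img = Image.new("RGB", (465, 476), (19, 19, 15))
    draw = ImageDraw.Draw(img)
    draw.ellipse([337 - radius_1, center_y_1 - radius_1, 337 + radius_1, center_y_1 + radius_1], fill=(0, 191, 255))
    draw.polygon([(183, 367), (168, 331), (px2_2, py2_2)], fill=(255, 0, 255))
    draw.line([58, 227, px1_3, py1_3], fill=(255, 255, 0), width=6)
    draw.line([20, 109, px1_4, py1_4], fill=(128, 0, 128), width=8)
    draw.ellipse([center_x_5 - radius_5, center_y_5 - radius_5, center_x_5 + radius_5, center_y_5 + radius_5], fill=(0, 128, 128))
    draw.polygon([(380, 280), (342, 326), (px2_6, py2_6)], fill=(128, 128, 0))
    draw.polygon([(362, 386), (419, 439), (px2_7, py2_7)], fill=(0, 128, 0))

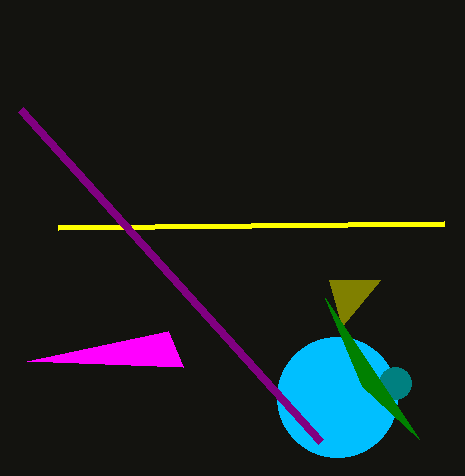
center_y_1 = 397
radius_1 = 60
px2_2 = 27
py2_2 = 361
px1_3 = 444
py1_3 = 223
px1_4 = 320
py1_4 = 441
center_x_5 = 395
center_y_5 = 383
radius_5 = 16
px2_6 = 329
py2_6 = 280
px2_7 = 325
py2_7 = 298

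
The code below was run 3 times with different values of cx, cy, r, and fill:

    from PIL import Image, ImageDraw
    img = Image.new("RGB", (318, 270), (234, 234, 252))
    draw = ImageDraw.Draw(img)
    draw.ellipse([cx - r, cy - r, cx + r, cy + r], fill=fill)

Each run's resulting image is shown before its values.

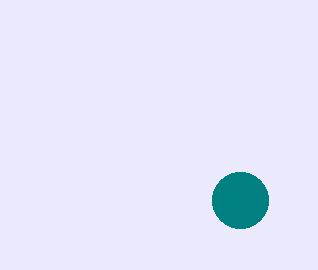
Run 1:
cx = 240, cy = 200, r = 28, fill = 'teal'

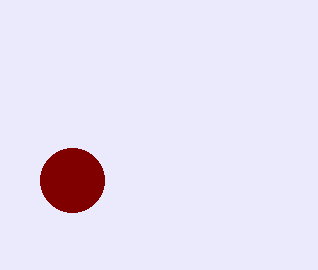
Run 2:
cx = 72
cy = 180
r = 32
fill = 'maroon'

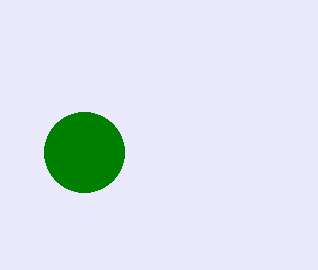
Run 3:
cx = 84
cy = 152
r = 40
fill = 'green'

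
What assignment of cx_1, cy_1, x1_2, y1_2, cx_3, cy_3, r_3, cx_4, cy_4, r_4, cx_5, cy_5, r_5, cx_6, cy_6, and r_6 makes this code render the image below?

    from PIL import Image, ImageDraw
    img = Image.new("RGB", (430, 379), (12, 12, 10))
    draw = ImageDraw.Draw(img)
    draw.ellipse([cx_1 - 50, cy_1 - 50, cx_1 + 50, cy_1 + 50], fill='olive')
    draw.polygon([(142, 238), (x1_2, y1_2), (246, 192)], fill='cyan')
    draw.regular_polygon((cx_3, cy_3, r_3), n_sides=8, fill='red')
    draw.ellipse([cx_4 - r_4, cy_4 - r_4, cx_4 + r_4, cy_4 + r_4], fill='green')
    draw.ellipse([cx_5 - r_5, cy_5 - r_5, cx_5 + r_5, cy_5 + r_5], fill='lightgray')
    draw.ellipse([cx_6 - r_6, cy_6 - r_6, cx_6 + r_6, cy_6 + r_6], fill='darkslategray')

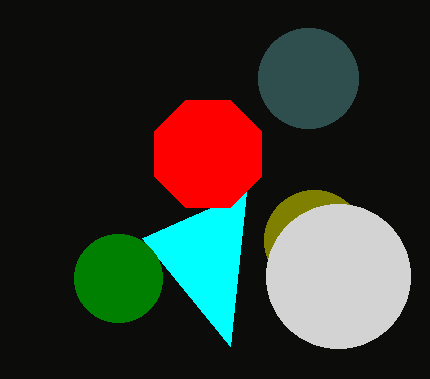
cx_1 = 314; cy_1 = 240; x1_2 = 230; y1_2 = 346; cx_3 = 208; cy_3 = 154; r_3 = 58; cx_4 = 118; cy_4 = 278; r_4 = 44; cx_5 = 338; cy_5 = 276; r_5 = 72; cx_6 = 308; cy_6 = 78; r_6 = 50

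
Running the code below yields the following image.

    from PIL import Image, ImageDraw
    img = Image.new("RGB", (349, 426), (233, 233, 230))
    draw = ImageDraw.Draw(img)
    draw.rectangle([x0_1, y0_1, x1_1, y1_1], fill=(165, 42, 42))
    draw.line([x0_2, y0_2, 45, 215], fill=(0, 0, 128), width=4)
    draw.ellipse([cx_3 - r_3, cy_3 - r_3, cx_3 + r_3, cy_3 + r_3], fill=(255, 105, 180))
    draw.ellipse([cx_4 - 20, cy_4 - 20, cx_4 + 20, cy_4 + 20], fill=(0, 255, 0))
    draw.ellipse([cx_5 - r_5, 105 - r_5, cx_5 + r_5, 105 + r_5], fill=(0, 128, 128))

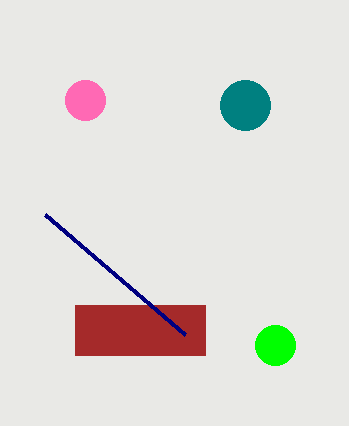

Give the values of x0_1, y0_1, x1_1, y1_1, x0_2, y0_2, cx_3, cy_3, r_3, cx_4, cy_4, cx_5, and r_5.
x0_1 = 75; y0_1 = 305; x1_1 = 205; y1_1 = 355; x0_2 = 185; y0_2 = 335; cx_3 = 85; cy_3 = 100; r_3 = 20; cx_4 = 275; cy_4 = 345; cx_5 = 245; r_5 = 25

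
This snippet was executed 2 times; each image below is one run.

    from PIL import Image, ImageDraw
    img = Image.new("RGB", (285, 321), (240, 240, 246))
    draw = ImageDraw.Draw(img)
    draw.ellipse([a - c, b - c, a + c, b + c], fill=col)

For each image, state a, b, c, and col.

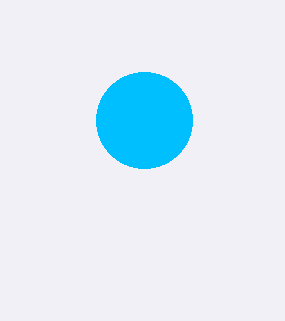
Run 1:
a = 144
b = 120
c = 48
col = 'deepskyblue'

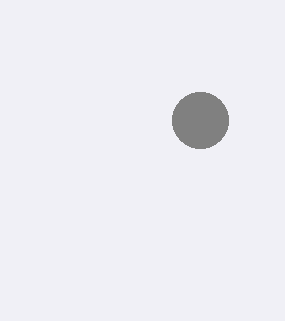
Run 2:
a = 200
b = 120
c = 28
col = 'gray'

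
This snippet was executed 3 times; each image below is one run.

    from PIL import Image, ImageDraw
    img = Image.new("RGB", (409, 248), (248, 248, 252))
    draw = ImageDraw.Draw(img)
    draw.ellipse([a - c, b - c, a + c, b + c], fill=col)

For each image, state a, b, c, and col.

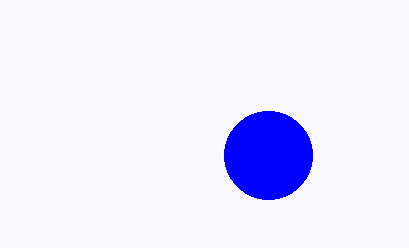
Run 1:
a = 268; b = 155; c = 44; col = 'blue'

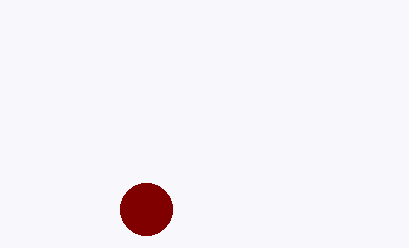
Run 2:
a = 146, b = 209, c = 26, col = 'maroon'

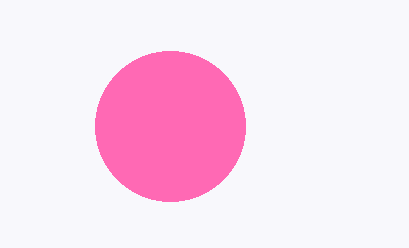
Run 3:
a = 170; b = 126; c = 75; col = 'hotpink'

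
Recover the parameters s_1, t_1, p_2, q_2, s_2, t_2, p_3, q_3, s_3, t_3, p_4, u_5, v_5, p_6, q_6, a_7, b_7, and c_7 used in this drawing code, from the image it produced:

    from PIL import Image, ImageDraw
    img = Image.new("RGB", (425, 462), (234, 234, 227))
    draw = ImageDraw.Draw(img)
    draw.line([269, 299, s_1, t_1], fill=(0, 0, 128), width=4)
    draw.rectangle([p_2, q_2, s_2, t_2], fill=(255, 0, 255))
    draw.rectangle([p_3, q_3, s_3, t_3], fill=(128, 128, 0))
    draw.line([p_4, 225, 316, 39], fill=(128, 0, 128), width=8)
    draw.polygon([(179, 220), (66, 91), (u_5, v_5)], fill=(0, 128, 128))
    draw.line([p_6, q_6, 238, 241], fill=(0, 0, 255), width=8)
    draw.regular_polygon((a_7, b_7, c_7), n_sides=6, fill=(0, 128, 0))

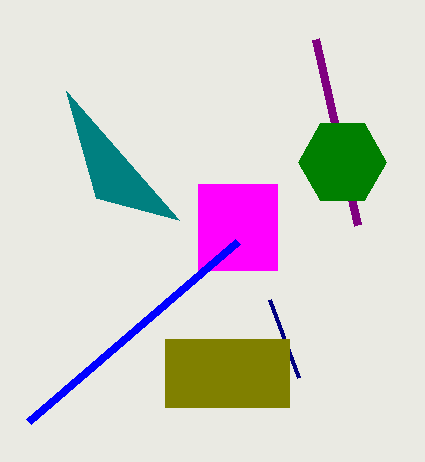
s_1 = 298
t_1 = 377
p_2 = 198
q_2 = 184
s_2 = 277
t_2 = 270
p_3 = 165
q_3 = 339
s_3 = 289
t_3 = 407
p_4 = 358
u_5 = 96
v_5 = 198
p_6 = 29
q_6 = 421
a_7 = 342
b_7 = 162
c_7 = 44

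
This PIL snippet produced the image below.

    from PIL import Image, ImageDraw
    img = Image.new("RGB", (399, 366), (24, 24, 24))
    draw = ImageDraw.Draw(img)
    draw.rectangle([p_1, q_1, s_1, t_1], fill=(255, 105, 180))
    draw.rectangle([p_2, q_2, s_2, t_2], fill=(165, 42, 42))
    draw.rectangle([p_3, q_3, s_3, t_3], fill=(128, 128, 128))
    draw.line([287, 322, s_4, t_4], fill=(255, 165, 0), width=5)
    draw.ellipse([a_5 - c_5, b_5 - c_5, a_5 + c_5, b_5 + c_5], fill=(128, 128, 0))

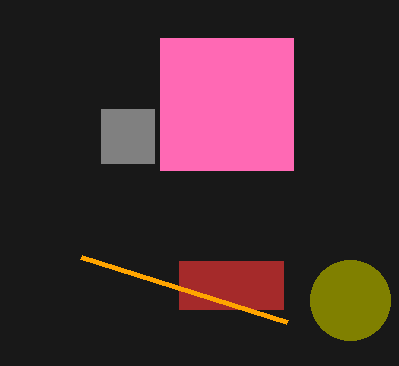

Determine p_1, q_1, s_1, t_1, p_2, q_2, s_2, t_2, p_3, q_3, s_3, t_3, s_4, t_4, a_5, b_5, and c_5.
p_1 = 160; q_1 = 38; s_1 = 293; t_1 = 170; p_2 = 179; q_2 = 261; s_2 = 283; t_2 = 309; p_3 = 101; q_3 = 109; s_3 = 154; t_3 = 163; s_4 = 81; t_4 = 257; a_5 = 350; b_5 = 300; c_5 = 40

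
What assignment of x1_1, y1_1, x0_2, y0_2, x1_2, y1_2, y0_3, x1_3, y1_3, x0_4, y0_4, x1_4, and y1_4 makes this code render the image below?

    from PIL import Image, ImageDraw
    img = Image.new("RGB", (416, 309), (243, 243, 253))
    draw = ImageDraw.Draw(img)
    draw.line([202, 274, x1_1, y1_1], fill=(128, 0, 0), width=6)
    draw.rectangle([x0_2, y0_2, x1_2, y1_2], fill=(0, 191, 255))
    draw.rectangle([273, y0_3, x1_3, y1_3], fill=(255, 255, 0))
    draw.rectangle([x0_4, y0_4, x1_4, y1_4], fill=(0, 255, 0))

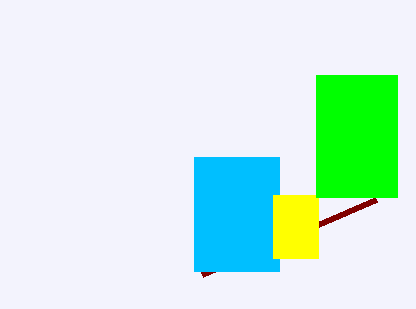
x1_1 = 376
y1_1 = 199
x0_2 = 194
y0_2 = 157
x1_2 = 279
y1_2 = 271
y0_3 = 195
x1_3 = 318
y1_3 = 258
x0_4 = 316
y0_4 = 75
x1_4 = 397
y1_4 = 197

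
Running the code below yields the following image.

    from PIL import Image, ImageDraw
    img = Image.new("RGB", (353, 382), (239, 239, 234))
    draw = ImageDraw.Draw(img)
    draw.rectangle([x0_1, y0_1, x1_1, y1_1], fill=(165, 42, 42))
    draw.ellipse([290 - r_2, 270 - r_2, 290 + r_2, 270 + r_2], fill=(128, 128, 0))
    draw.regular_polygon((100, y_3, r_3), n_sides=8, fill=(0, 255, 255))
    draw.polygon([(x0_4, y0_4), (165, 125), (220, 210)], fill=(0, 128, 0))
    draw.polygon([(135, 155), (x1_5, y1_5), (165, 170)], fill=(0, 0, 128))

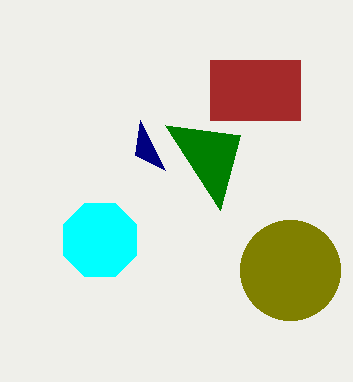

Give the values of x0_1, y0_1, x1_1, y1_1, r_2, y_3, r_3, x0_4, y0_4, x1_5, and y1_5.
x0_1 = 210
y0_1 = 60
x1_1 = 300
y1_1 = 120
r_2 = 50
y_3 = 240
r_3 = 40
x0_4 = 240
y0_4 = 135
x1_5 = 140
y1_5 = 120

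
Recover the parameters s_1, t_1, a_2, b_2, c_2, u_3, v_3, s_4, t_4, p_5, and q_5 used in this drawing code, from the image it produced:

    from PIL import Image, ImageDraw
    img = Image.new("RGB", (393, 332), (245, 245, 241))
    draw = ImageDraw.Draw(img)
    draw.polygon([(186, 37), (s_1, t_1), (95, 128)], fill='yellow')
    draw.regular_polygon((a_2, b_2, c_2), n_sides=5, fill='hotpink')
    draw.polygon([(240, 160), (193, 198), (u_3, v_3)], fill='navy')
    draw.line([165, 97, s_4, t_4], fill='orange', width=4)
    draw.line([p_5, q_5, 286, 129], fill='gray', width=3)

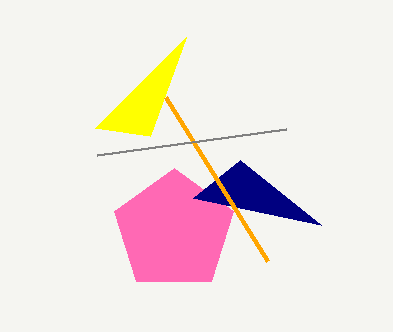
s_1 = 150; t_1 = 136; a_2 = 174; b_2 = 231; c_2 = 63; u_3 = 321; v_3 = 225; s_4 = 267; t_4 = 261; p_5 = 97; q_5 = 155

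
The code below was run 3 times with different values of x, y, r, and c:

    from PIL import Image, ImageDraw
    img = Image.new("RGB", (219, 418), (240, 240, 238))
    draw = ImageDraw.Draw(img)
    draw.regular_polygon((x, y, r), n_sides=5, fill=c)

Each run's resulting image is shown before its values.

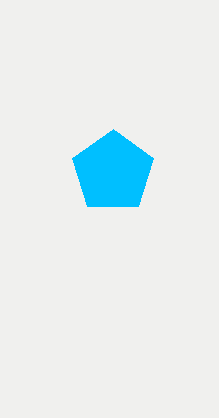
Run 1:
x = 113, y = 172, r = 43, c = 'deepskyblue'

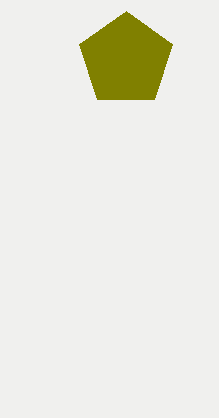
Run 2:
x = 126
y = 60
r = 49
c = 'olive'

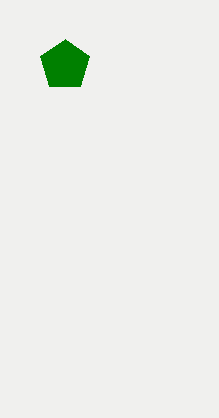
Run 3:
x = 65, y = 65, r = 26, c = 'green'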